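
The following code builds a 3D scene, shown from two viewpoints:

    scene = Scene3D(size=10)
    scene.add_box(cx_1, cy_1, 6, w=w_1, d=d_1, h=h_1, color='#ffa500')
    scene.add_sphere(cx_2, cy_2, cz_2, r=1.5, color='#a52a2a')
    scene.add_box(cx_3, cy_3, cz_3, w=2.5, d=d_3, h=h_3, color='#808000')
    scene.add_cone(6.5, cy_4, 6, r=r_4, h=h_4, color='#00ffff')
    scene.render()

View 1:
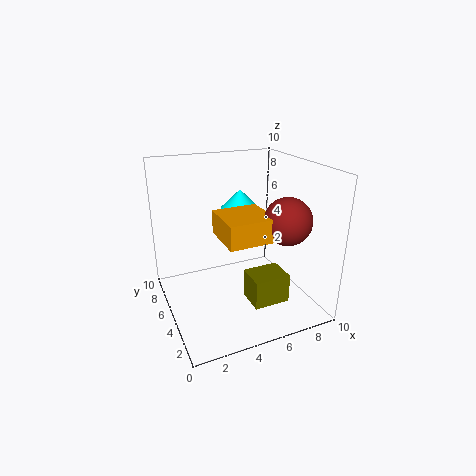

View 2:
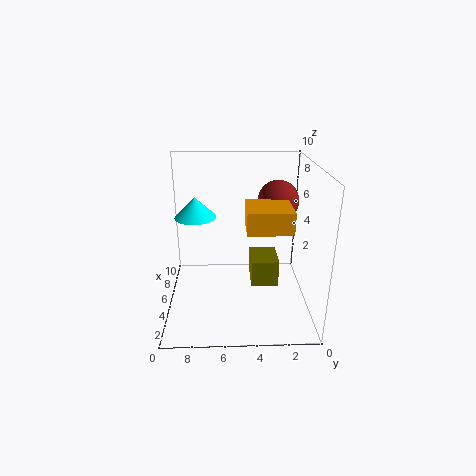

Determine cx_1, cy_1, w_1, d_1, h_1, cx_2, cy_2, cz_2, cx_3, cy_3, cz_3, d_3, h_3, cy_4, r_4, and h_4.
cx_1 = 3
cy_1 = 1.5
w_1 = 3
d_1 = 3
h_1 = 1.5
cx_2 = 7
cy_2 = 2
cz_2 = 7
cx_3 = 5
cy_3 = 2
cz_3 = 1
d_3 = 2
h_3 = 2
cy_4 = 8
r_4 = 1.5
h_4 = 1.5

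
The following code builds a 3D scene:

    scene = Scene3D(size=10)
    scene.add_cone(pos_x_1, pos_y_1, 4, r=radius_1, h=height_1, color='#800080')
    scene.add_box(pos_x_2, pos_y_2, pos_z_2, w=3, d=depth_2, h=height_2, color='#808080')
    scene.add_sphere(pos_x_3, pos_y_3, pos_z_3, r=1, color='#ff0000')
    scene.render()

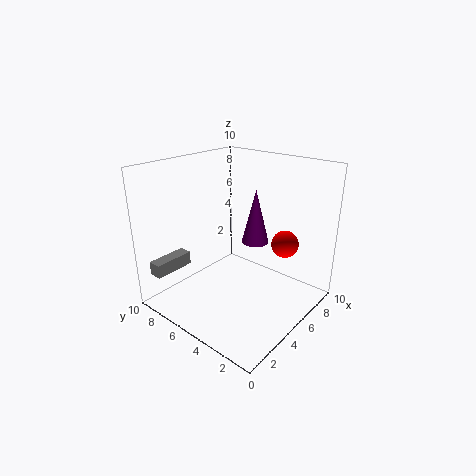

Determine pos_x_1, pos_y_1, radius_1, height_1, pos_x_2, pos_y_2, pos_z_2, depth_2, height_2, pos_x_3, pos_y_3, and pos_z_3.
pos_x_1 = 7
pos_y_1 = 5
radius_1 = 1
height_1 = 4
pos_x_2 = 1
pos_y_2 = 9
pos_z_2 = 2
depth_2 = 1
height_2 = 1
pos_x_3 = 8
pos_y_3 = 3
pos_z_3 = 4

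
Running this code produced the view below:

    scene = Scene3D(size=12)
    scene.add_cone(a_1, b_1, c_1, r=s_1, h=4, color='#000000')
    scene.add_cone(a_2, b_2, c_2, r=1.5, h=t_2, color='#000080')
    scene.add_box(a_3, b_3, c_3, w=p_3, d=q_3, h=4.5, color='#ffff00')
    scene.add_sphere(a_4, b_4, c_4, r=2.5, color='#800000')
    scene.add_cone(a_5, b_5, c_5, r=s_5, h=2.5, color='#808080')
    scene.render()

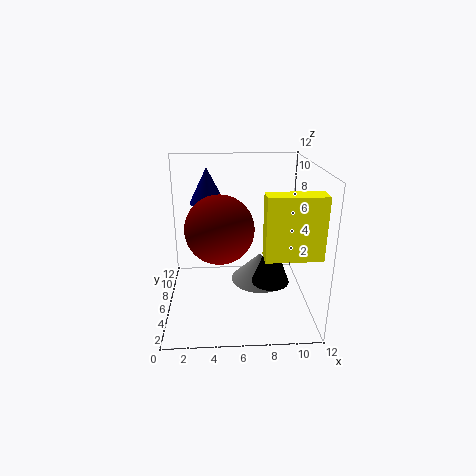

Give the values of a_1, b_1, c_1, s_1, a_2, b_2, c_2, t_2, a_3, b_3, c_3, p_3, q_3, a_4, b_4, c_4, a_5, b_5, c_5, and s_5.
a_1 = 8.5; b_1 = 4; c_1 = 3; s_1 = 1.5; a_2 = 3.5; b_2 = 8; c_2 = 8.5; t_2 = 3; a_3 = 7.5; b_3 = 0.5; c_3 = 6.5; p_3 = 4; q_3 = 1.5; a_4 = 4.5; b_4 = 3; c_4 = 8; a_5 = 8; b_5 = 7; c_5 = 1.5; s_5 = 2.5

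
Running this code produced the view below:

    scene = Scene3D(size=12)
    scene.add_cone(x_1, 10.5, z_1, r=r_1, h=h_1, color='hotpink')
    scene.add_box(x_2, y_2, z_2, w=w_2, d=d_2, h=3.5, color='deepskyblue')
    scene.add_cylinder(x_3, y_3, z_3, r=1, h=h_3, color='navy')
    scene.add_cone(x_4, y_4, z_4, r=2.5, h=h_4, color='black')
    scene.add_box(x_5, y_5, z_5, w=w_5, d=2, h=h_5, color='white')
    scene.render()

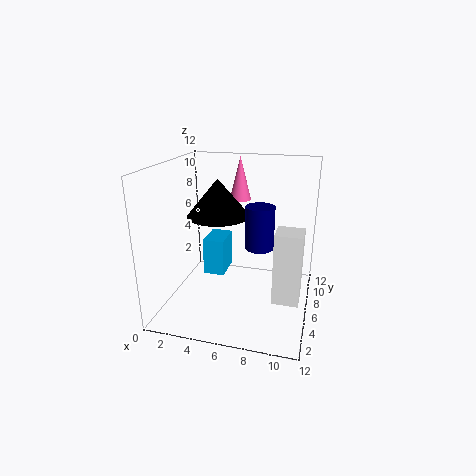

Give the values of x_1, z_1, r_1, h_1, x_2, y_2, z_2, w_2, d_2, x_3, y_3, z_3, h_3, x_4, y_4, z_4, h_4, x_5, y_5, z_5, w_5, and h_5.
x_1 = 5
z_1 = 8
r_1 = 1
h_1 = 4
x_2 = 2
y_2 = 8
z_2 = 1
w_2 = 2
d_2 = 3
x_3 = 8.5
y_3 = 2.5
z_3 = 7
h_3 = 3
x_4 = 4.5
y_4 = 5.5
z_4 = 8
h_4 = 3
x_5 = 9.5
y_5 = 2.5
z_5 = 2.5
w_5 = 2
h_5 = 5.5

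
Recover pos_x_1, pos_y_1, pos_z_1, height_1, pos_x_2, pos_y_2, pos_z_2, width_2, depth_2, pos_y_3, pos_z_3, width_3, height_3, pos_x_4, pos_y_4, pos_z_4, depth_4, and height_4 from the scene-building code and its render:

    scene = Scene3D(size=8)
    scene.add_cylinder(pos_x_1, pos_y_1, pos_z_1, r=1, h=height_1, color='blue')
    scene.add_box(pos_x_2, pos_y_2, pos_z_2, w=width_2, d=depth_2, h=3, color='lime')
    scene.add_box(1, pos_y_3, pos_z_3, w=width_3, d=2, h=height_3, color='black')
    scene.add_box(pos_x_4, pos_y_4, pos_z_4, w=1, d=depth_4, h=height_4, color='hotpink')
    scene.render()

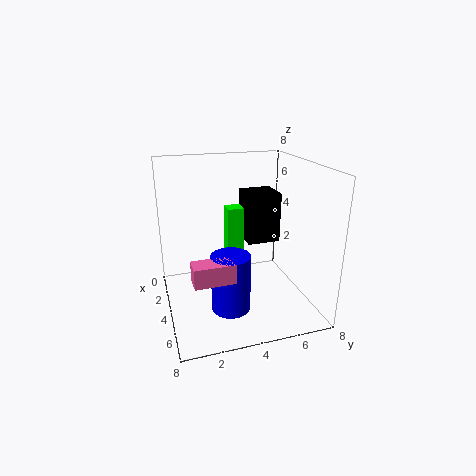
pos_x_1 = 6; pos_y_1 = 3; pos_z_1 = 1; height_1 = 3; pos_x_2 = 1; pos_y_2 = 4; pos_z_2 = 2; width_2 = 1; depth_2 = 1; pos_y_3 = 5; pos_z_3 = 3; width_3 = 2; height_3 = 3; pos_x_4 = 6; pos_y_4 = 1; pos_z_4 = 3; depth_4 = 2; height_4 = 1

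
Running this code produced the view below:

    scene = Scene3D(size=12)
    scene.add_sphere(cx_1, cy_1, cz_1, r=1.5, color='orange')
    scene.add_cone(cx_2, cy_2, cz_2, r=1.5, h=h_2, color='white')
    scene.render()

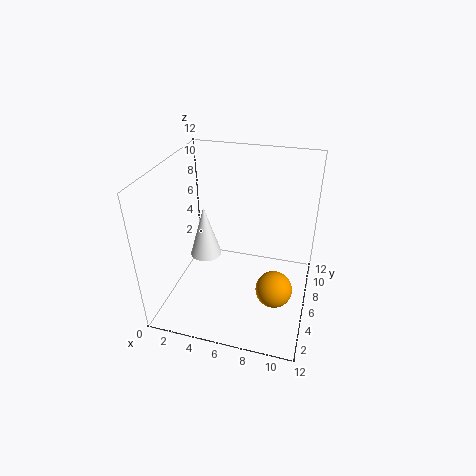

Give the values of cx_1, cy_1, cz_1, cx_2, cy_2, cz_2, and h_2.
cx_1 = 9.5; cy_1 = 4.5; cz_1 = 2.5; cx_2 = 2; cy_2 = 8.5; cz_2 = 2; h_2 = 5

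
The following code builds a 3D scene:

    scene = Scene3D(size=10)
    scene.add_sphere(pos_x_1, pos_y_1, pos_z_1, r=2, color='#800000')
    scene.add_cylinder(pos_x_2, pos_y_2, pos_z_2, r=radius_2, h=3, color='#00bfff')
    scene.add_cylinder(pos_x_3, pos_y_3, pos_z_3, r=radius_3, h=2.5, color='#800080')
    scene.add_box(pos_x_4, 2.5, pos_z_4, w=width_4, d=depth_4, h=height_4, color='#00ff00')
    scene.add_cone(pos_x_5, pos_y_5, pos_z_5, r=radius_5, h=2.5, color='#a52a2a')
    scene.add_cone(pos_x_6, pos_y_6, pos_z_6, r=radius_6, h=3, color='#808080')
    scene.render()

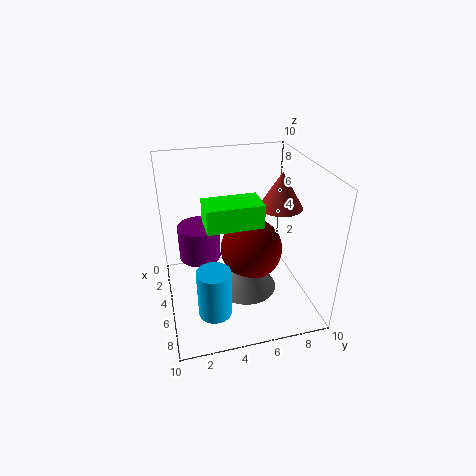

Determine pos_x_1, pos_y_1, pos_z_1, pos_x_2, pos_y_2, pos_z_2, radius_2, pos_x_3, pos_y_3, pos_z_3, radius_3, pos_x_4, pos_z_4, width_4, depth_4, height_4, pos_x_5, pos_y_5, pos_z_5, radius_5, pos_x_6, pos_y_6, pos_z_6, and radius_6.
pos_x_1 = 6.5
pos_y_1 = 5.5
pos_z_1 = 5
pos_x_2 = 9
pos_y_2 = 2.5
pos_z_2 = 2.5
radius_2 = 1
pos_x_3 = 3.5
pos_y_3 = 2.5
pos_z_3 = 3
radius_3 = 1.5
pos_x_4 = 5.5
pos_z_4 = 7
width_4 = 2
depth_4 = 3.5
height_4 = 1.5
pos_x_5 = 5
pos_y_5 = 8
pos_z_5 = 7
radius_5 = 1.5
pos_x_6 = 7
pos_y_6 = 5
pos_z_6 = 2.5
radius_6 = 2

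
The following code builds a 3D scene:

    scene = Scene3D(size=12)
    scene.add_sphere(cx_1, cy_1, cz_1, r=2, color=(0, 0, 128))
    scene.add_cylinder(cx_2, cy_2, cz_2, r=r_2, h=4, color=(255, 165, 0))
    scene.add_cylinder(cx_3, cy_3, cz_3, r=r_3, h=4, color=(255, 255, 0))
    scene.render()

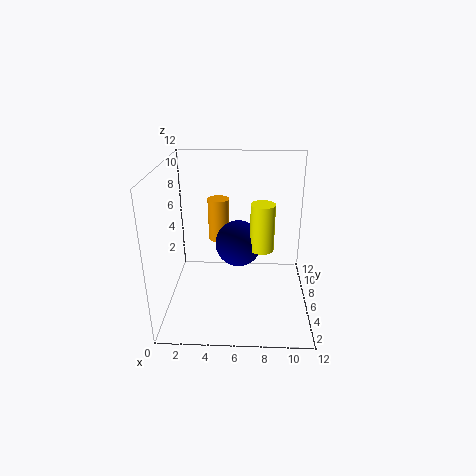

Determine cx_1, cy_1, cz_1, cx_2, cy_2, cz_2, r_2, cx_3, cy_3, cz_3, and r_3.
cx_1 = 6; cy_1 = 7; cz_1 = 5; cx_2 = 4; cy_2 = 10; cz_2 = 4; r_2 = 1; cx_3 = 8; cy_3 = 6; cz_3 = 5; r_3 = 1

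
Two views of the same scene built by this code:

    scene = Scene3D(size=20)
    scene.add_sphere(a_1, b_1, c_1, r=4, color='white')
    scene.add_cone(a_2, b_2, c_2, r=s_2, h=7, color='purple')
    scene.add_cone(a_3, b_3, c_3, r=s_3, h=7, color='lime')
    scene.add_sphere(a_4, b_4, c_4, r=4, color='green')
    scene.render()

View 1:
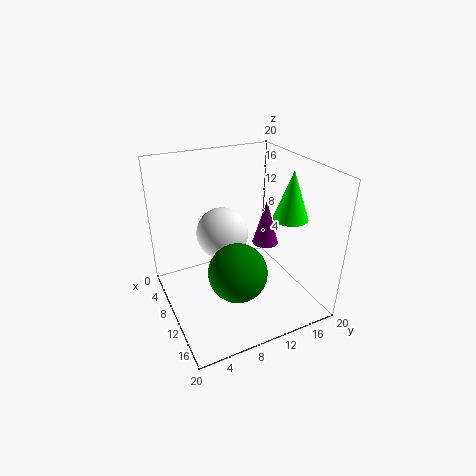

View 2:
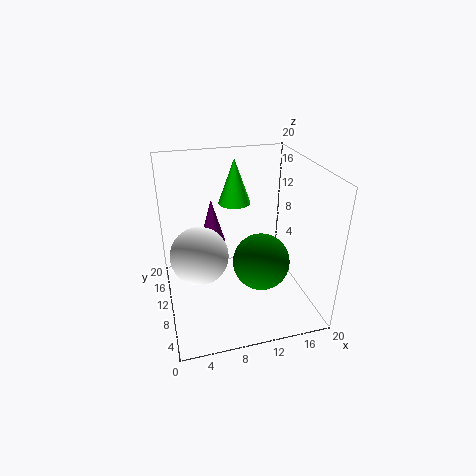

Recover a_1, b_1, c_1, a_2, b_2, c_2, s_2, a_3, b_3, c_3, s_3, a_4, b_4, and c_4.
a_1 = 4.5; b_1 = 10; c_1 = 8; a_2 = 7.5; b_2 = 16; c_2 = 6.5; s_2 = 2; a_3 = 11.5; b_3 = 17.5; c_3 = 12; s_3 = 2.5; a_4 = 13; b_4 = 8.5; c_4 = 6.5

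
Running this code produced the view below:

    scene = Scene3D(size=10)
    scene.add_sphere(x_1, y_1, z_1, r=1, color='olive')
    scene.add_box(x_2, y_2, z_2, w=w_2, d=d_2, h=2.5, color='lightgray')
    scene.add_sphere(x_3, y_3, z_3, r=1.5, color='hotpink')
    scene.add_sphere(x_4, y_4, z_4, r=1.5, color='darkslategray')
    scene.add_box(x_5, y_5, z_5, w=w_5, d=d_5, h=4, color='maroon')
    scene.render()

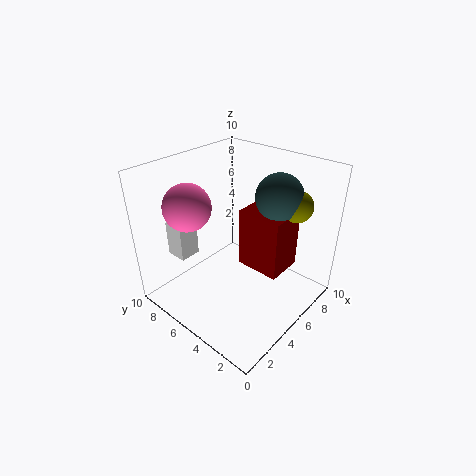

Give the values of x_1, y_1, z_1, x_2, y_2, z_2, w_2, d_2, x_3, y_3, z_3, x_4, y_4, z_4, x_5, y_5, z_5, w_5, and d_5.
x_1 = 6.5
y_1 = 1.5
z_1 = 8
x_2 = 2
y_2 = 7.5
z_2 = 3.5
w_2 = 1.5
d_2 = 1.5
x_3 = 2
y_3 = 6.5
z_3 = 8
x_4 = 6
y_4 = 2.5
z_4 = 8.5
x_5 = 4.5
y_5 = 1.5
z_5 = 3.5
w_5 = 2.5
d_5 = 3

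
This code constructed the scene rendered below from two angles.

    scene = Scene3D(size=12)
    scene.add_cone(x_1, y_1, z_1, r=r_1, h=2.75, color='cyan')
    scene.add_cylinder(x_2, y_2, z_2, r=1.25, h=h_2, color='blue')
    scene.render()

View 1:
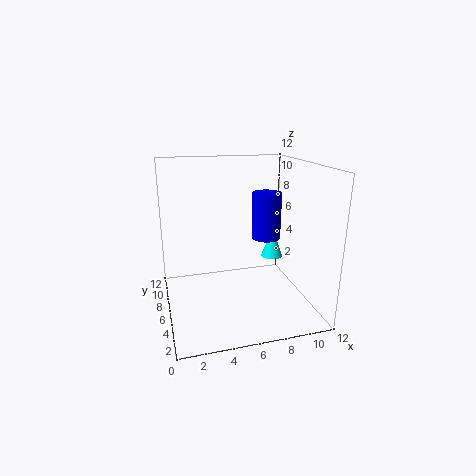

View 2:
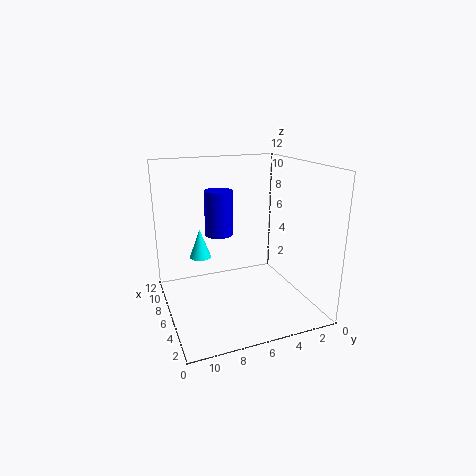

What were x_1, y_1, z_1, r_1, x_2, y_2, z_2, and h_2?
x_1 = 10, y_1 = 8.25, z_1 = 3, r_1 = 1, x_2 = 8.75, y_2 = 6.75, z_2 = 5.5, h_2 = 4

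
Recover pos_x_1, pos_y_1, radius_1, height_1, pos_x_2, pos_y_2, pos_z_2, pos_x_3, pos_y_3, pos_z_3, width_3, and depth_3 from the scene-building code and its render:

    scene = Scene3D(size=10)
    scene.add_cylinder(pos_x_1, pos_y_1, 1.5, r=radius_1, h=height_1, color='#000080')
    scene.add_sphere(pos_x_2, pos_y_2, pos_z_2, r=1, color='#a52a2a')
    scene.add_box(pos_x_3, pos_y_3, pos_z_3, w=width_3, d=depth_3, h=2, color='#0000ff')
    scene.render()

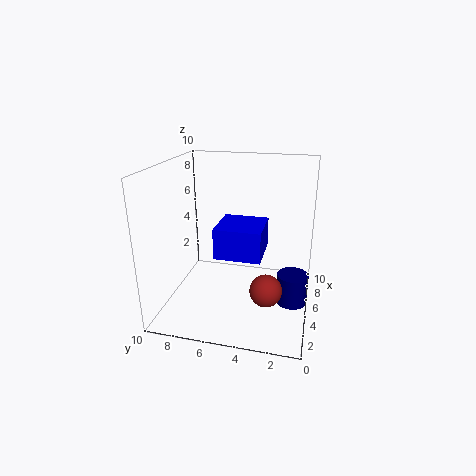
pos_x_1 = 3.5; pos_y_1 = 1; radius_1 = 1; height_1 = 2; pos_x_2 = 2; pos_y_2 = 2.5; pos_z_2 = 3; pos_x_3 = 2.5; pos_y_3 = 3; pos_z_3 = 4.5; width_3 = 3; depth_3 = 3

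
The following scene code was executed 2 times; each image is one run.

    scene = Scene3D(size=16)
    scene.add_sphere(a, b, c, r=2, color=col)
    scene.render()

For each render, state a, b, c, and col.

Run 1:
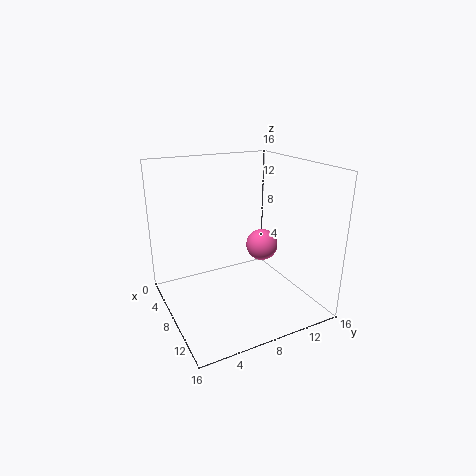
a = 5, b = 13, c = 5, col = 'hotpink'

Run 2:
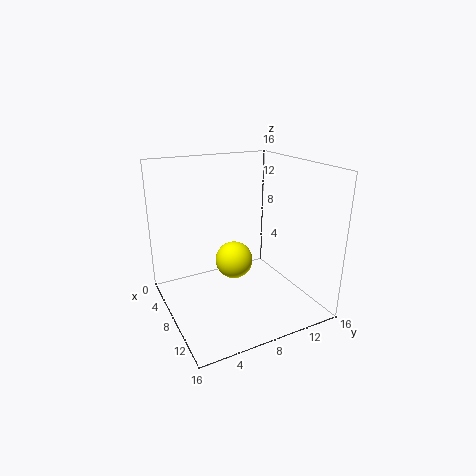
a = 9, b = 7, c = 6, col = 'yellow'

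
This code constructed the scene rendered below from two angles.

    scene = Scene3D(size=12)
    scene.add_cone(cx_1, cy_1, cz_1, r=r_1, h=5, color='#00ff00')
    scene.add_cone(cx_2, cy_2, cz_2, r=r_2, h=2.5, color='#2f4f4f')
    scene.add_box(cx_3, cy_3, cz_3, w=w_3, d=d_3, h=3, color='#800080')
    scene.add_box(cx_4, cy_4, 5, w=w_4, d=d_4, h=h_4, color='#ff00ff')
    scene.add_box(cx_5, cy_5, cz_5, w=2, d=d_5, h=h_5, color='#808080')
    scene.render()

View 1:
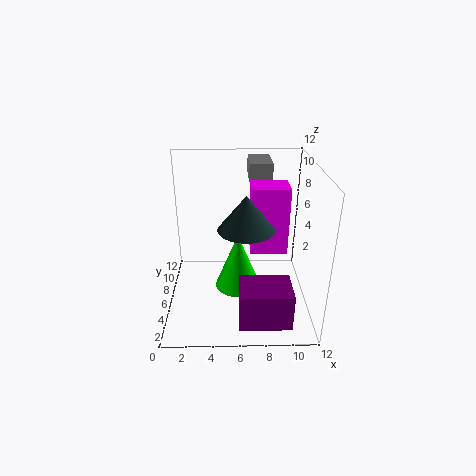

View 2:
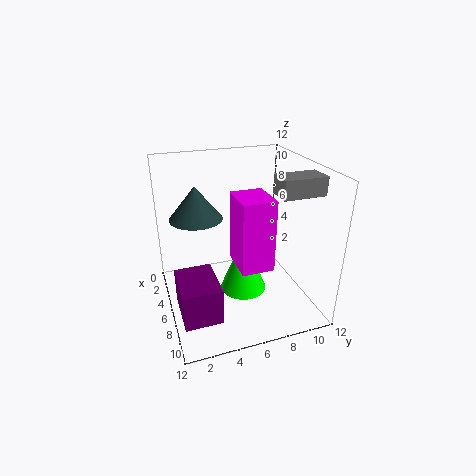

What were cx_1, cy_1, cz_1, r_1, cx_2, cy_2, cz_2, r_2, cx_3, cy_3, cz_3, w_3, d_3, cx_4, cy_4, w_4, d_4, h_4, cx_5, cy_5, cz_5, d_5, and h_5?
cx_1 = 6; cy_1 = 6.5; cz_1 = 1; r_1 = 2; cx_2 = 6.5; cy_2 = 2.5; cz_2 = 8.5; r_2 = 2; cx_3 = 6; cy_3 = 0.5; cz_3 = 1; w_3 = 4; d_3 = 3; cx_4 = 7; cy_4 = 5; w_4 = 3; d_4 = 2.5; h_4 = 5.5; cx_5 = 7; cy_5 = 8.5; cz_5 = 10; d_5 = 3.5; h_5 = 1.5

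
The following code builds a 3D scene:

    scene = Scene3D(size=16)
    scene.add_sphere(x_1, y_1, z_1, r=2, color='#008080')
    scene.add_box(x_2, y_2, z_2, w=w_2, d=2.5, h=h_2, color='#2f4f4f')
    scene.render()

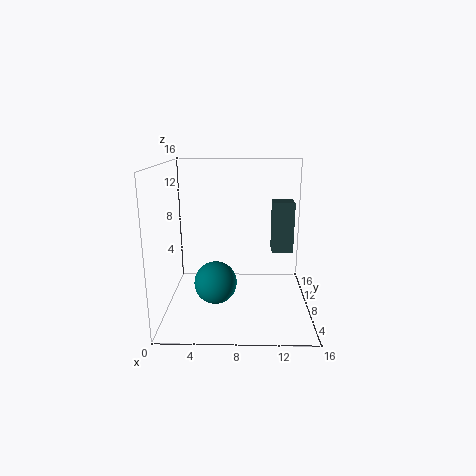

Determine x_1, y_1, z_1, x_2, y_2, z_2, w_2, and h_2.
x_1 = 6
y_1 = 2
z_1 = 5.5
x_2 = 12
y_2 = 10
z_2 = 5.5
w_2 = 2.5
h_2 = 6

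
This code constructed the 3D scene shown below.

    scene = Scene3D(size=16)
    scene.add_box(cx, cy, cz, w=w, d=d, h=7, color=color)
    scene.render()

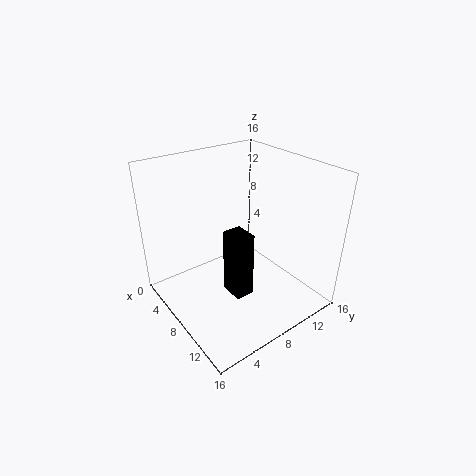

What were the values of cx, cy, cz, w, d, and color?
cx = 9.5
cy = 5
cz = 3.5
w = 2.5
d = 2
color = 'black'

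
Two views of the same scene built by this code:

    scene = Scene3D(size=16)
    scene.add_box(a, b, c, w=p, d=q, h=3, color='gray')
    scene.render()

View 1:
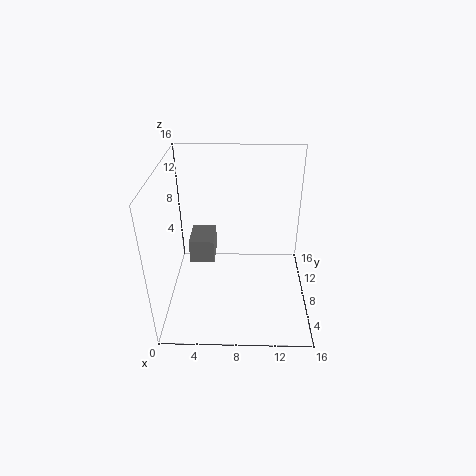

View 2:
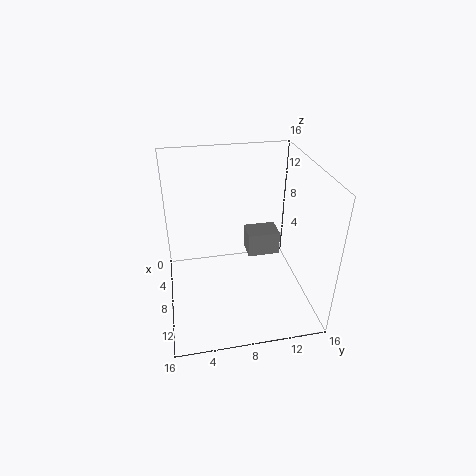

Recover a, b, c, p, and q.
a = 2; b = 10; c = 3; p = 3; q = 4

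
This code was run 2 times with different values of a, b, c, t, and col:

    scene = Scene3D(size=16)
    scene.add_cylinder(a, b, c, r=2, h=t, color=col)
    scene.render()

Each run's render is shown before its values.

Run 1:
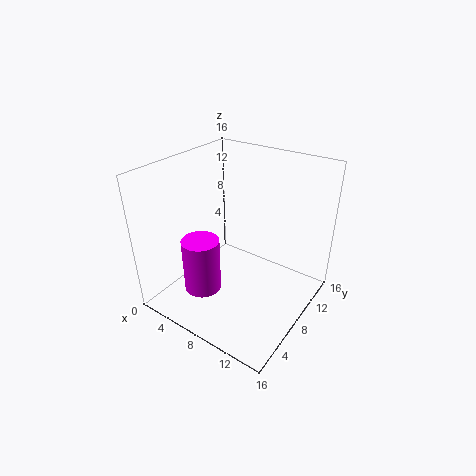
a = 6
b = 4
c = 3
t = 6
col = 'magenta'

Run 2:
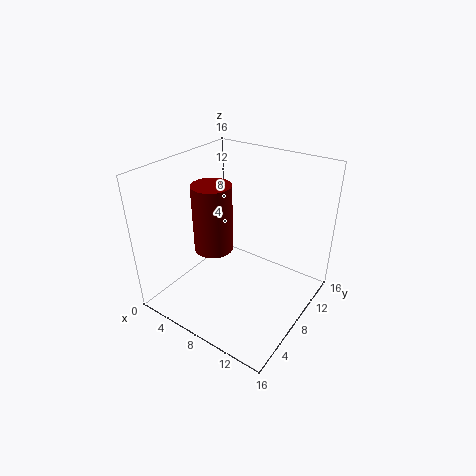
a = 7
b = 5
c = 8
t = 7
col = 'maroon'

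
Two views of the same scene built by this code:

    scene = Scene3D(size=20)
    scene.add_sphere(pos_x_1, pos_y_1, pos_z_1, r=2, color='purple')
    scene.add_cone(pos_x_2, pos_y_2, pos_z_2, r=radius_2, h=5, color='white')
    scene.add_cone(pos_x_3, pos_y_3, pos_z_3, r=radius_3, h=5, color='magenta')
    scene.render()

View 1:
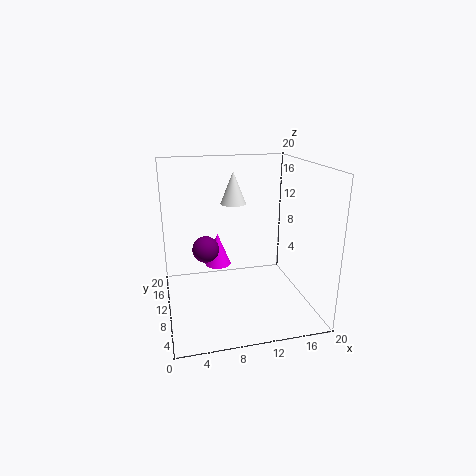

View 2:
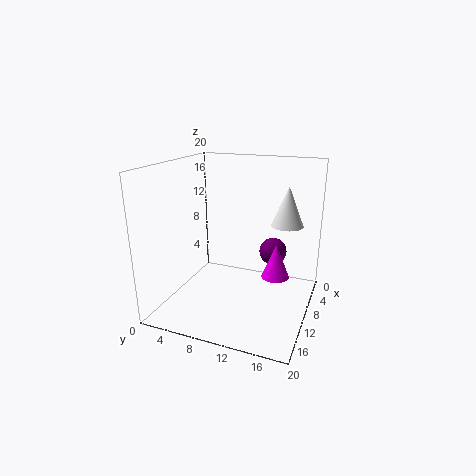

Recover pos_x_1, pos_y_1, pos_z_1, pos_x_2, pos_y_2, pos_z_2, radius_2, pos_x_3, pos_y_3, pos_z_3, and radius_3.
pos_x_1 = 6
pos_y_1 = 14
pos_z_1 = 7
pos_x_2 = 11
pos_y_2 = 17
pos_z_2 = 13
radius_2 = 2
pos_x_3 = 8
pos_y_3 = 15
pos_z_3 = 4
radius_3 = 2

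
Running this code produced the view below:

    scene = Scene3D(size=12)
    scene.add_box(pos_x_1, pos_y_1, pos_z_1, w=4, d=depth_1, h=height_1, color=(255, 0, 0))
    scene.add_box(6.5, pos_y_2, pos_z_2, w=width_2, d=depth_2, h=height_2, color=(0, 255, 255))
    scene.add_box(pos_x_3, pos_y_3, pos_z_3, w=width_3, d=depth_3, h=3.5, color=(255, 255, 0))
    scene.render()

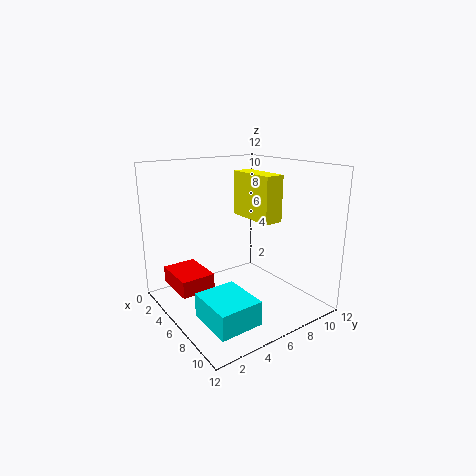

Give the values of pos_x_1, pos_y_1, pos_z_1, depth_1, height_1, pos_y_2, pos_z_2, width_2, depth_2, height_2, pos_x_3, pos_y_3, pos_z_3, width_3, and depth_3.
pos_x_1 = 0.5, pos_y_1 = 1.5, pos_z_1 = 1, depth_1 = 3, height_1 = 1.5, pos_y_2 = 1.5, pos_z_2 = 0.5, width_2 = 4, depth_2 = 3.5, height_2 = 2, pos_x_3 = 5.5, pos_y_3 = 6, pos_z_3 = 8, width_3 = 4, depth_3 = 1.5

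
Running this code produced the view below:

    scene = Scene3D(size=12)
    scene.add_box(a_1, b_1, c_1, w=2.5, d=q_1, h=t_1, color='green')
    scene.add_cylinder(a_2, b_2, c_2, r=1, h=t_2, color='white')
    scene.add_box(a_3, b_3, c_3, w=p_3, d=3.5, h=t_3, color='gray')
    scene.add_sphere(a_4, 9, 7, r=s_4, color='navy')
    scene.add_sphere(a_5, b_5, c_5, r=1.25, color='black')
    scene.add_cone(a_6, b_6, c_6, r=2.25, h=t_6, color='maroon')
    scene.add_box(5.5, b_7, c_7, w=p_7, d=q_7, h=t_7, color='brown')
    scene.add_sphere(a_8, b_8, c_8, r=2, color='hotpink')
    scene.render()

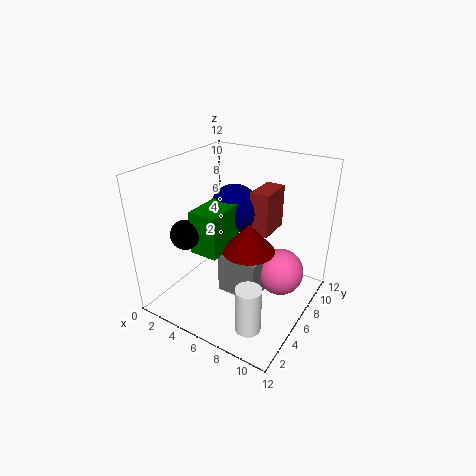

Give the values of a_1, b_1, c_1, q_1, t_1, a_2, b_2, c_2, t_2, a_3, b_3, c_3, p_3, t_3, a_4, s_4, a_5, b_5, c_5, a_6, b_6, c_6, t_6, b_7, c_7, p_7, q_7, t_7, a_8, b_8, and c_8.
a_1 = 2.5; b_1 = 4; c_1 = 4.5; q_1 = 3.75; t_1 = 3.75; a_2 = 9.25; b_2 = 2.25; c_2 = 0.75; t_2 = 3.75; a_3 = 4.75; b_3 = 4.75; c_3 = 1; p_3 = 3.5; t_3 = 3.5; a_4 = 3.75; s_4 = 2.25; a_5 = 2.25; b_5 = 3.75; c_5 = 6.25; a_6 = 6.75; b_6 = 6.5; c_6 = 4.75; t_6 = 2.5; b_7 = 8.75; c_7 = 5; p_7 = 1.75; q_7 = 3.25; t_7 = 4; a_8 = 9.25; b_8 = 7.75; c_8 = 2.75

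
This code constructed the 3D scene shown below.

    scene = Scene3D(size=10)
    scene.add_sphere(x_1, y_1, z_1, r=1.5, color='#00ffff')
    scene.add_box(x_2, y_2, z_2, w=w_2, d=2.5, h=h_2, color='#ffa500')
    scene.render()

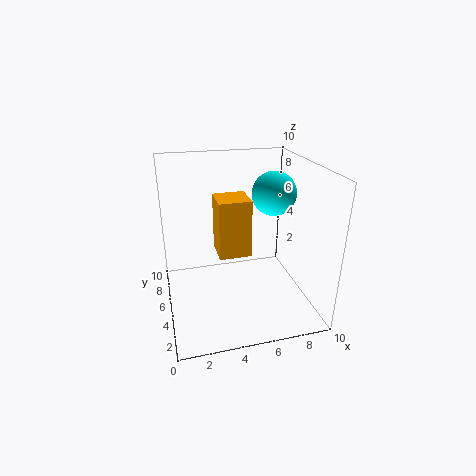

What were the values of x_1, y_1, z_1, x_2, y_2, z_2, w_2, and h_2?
x_1 = 7.5, y_1 = 5, z_1 = 8, x_2 = 4, y_2 = 6.5, z_2 = 2.5, w_2 = 2.5, h_2 = 4.5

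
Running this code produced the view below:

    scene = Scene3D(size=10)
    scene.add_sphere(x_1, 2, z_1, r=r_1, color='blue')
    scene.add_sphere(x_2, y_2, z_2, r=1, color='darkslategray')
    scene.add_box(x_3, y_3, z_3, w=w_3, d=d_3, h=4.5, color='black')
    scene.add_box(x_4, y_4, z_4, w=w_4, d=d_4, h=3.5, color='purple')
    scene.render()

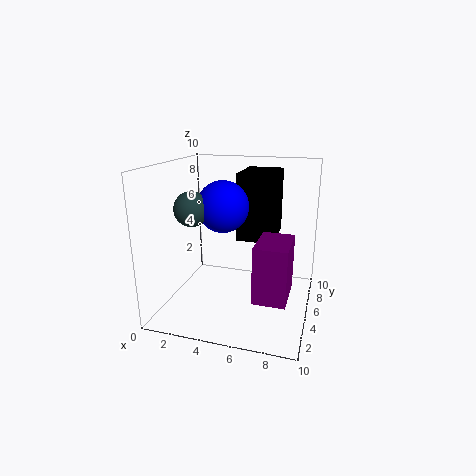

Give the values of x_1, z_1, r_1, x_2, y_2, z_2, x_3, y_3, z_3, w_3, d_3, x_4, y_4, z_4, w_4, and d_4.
x_1 = 5, z_1 = 8, r_1 = 1.5, x_2 = 3.5, y_2 = 1, z_2 = 8, x_3 = 5, y_3 = 4.5, z_3 = 5, w_3 = 2.5, d_3 = 3.5, x_4 = 7, y_4 = 1, z_4 = 2.5, w_4 = 2, d_4 = 3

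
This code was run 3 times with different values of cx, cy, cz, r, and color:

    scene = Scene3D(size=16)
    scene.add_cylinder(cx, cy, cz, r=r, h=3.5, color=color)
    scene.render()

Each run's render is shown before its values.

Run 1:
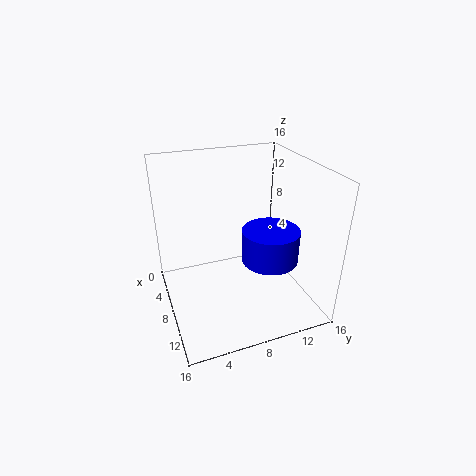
cx = 11; cy = 10.5; cz = 6.5; r = 3; color = 'blue'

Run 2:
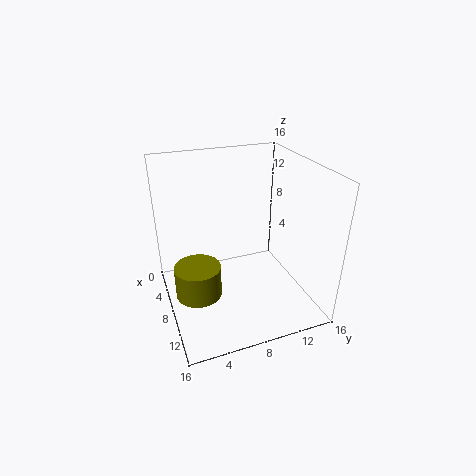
cx = 9; cy = 3; cz = 2.5; r = 2.5; color = 'olive'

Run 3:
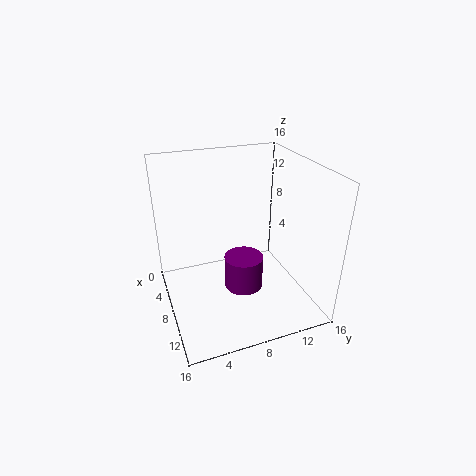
cx = 11; cy = 7.5; cz = 4; r = 2; color = 'purple'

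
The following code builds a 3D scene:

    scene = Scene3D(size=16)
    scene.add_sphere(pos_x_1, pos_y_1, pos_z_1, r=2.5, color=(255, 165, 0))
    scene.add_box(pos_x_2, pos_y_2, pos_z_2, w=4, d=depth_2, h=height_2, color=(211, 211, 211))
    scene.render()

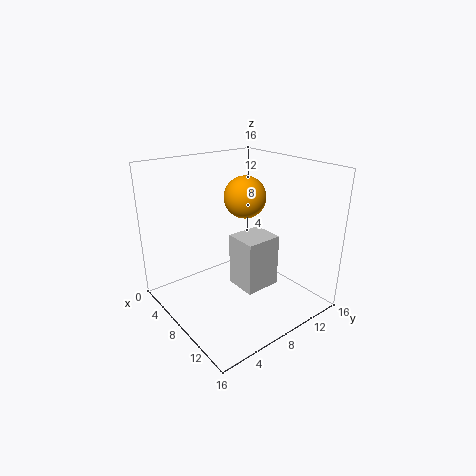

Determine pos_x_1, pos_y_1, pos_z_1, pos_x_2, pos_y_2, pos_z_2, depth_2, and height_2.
pos_x_1 = 5.5
pos_y_1 = 11
pos_z_1 = 11.5
pos_x_2 = 5
pos_y_2 = 9
pos_z_2 = 0.5
depth_2 = 4.5
height_2 = 6.5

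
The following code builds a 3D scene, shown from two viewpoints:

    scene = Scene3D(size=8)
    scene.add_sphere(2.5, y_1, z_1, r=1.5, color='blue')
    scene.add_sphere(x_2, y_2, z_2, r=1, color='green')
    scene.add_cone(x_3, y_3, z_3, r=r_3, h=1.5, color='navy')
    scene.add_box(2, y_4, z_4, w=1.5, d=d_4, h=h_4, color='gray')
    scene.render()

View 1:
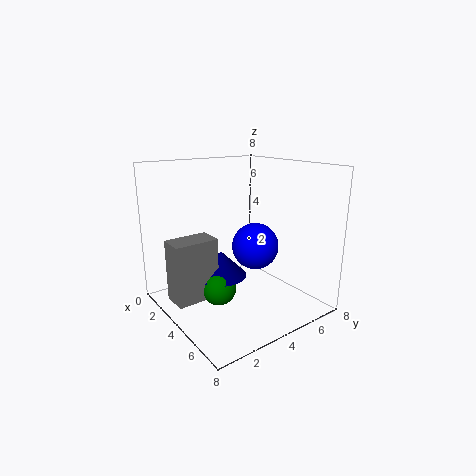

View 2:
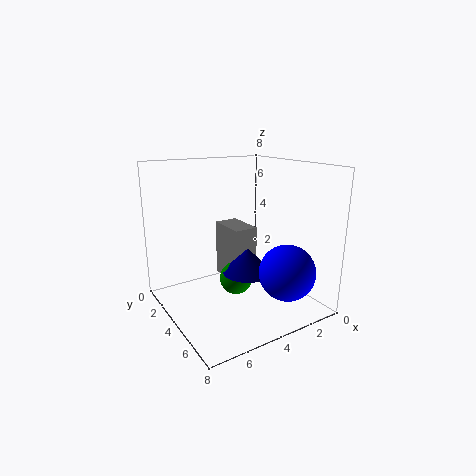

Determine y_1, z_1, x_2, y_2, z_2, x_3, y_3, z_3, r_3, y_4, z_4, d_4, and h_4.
y_1 = 6.5
z_1 = 2.5
x_2 = 3.5
y_2 = 3
z_2 = 1
x_3 = 3
y_3 = 3.5
z_3 = 1.5
r_3 = 1.5
y_4 = 0.5
z_4 = 0.5
d_4 = 2.5
h_4 = 3.5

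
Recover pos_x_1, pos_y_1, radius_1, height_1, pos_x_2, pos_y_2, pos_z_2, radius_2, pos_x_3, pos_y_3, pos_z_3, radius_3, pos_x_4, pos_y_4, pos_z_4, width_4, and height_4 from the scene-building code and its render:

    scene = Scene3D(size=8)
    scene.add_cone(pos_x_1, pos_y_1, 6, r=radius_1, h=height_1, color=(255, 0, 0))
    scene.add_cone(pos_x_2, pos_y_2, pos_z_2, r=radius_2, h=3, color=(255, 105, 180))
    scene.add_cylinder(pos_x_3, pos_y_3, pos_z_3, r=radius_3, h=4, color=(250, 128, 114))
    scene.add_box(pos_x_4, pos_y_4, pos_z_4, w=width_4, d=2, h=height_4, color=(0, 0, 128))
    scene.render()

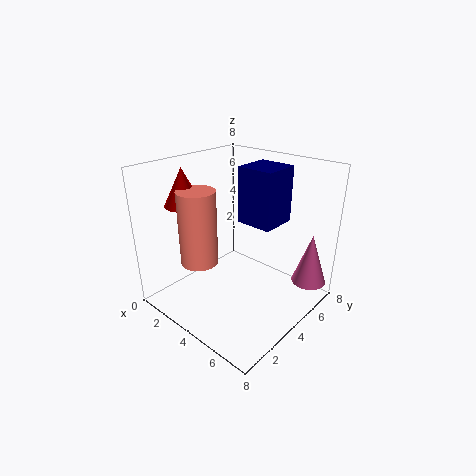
pos_x_1 = 2, pos_y_1 = 2, radius_1 = 1, height_1 = 2, pos_x_2 = 7, pos_y_2 = 7, pos_z_2 = 1, radius_2 = 1, pos_x_3 = 3, pos_y_3 = 2, pos_z_3 = 3, radius_3 = 1, pos_x_4 = 4, pos_y_4 = 4, pos_z_4 = 5, width_4 = 2, height_4 = 3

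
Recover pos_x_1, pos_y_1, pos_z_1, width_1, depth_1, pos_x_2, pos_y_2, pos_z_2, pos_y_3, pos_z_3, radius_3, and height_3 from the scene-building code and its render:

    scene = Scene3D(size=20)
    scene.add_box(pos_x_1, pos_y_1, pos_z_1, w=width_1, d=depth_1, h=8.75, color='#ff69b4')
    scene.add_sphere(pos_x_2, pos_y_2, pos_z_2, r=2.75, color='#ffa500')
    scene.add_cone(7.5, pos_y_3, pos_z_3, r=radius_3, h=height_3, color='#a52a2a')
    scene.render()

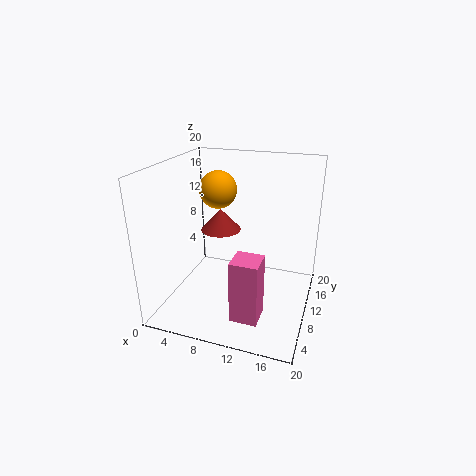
pos_x_1 = 10.75; pos_y_1 = 4; pos_z_1 = 0.5; width_1 = 3.75; depth_1 = 3.75; pos_x_2 = 5.75; pos_y_2 = 13.5; pos_z_2 = 15.5; pos_y_3 = 10; pos_z_3 = 11; radius_3 = 2.75; height_3 = 3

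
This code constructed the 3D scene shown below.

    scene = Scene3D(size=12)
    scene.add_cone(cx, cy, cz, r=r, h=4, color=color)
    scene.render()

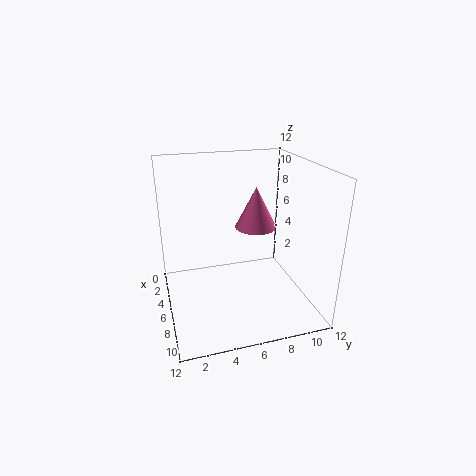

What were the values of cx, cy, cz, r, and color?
cx = 2
cy = 9
cz = 5
r = 2
color = 'hotpink'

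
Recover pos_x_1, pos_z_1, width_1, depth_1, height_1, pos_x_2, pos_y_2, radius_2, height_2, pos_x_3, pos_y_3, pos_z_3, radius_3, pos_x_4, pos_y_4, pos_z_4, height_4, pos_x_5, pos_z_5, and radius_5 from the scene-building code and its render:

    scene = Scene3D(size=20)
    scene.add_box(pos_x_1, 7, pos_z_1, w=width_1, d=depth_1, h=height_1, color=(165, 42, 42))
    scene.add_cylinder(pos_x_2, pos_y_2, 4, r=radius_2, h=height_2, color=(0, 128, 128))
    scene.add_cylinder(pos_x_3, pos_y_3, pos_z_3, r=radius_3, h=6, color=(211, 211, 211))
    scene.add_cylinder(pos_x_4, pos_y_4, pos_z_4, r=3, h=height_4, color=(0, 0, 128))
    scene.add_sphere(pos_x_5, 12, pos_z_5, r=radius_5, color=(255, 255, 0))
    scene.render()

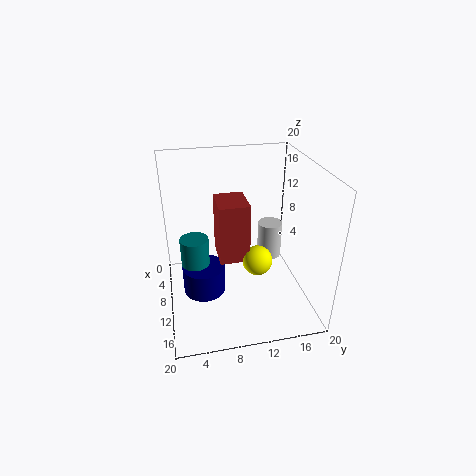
pos_x_1 = 8; pos_z_1 = 8; width_1 = 5; depth_1 = 4; height_1 = 8; pos_x_2 = 9; pos_y_2 = 4; radius_2 = 2; height_2 = 6; pos_x_3 = 3; pos_y_3 = 17; pos_z_3 = 2; radius_3 = 2; pos_x_4 = 10; pos_y_4 = 5; pos_z_4 = 2; height_4 = 4; pos_x_5 = 13; pos_z_5 = 8; radius_5 = 2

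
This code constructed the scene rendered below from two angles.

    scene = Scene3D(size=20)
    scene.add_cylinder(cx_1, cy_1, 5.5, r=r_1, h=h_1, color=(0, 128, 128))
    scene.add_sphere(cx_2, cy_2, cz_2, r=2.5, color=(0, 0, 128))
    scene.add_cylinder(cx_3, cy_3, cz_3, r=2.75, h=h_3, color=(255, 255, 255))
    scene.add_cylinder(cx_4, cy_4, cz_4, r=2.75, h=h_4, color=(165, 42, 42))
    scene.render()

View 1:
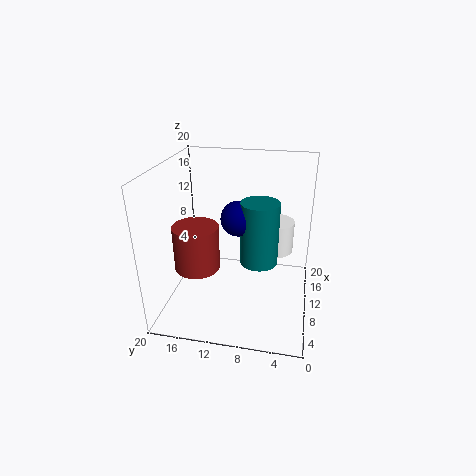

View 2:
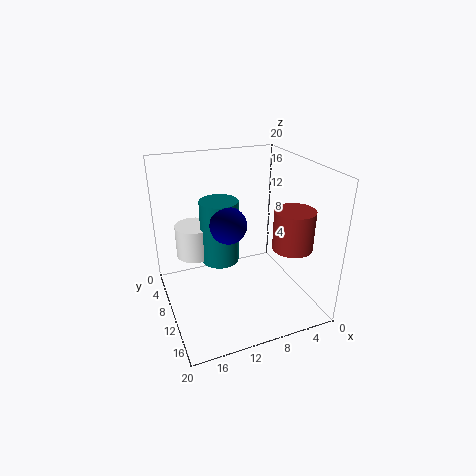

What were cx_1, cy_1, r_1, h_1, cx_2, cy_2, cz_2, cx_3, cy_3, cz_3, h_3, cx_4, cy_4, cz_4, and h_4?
cx_1 = 11.75, cy_1 = 7.25, r_1 = 2.75, h_1 = 9.25, cx_2 = 11.5, cy_2 = 10.25, cz_2 = 12.25, cx_3 = 15, cy_3 = 5.25, cz_3 = 6, h_3 = 4.75, cx_4 = 3.5, cy_4 = 13.75, cz_4 = 9, h_4 = 5.5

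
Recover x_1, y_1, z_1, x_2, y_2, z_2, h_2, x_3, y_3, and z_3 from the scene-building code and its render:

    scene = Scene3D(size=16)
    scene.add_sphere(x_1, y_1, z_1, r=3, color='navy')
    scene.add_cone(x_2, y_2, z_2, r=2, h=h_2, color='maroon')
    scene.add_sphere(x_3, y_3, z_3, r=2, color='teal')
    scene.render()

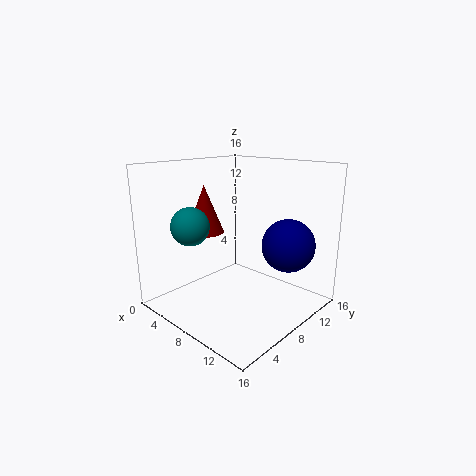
x_1 = 12, y_1 = 12, z_1 = 7, x_2 = 6, y_2 = 5, z_2 = 9, h_2 = 5, x_3 = 6, y_3 = 3, z_3 = 10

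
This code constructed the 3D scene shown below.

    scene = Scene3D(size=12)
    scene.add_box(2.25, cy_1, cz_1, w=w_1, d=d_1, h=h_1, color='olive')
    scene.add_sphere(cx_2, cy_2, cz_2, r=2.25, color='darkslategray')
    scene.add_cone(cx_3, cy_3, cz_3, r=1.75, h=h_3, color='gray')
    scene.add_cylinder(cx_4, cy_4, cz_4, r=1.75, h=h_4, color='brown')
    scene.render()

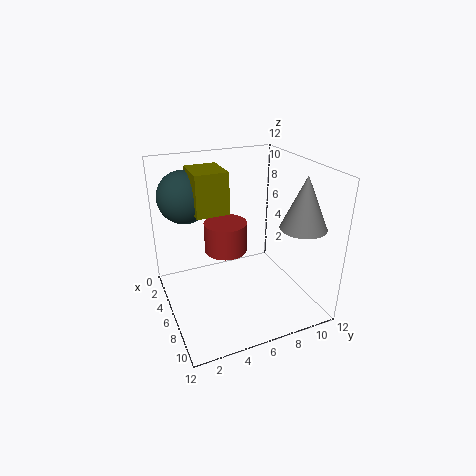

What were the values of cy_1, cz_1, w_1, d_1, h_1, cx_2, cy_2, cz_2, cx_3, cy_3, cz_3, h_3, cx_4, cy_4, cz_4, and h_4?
cy_1 = 2.75
cz_1 = 8
w_1 = 3.25
d_1 = 2.75
h_1 = 3.5
cx_2 = 2.75
cy_2 = 2.5
cz_2 = 9
cx_3 = 10
cy_3 = 9.5
cz_3 = 8
h_3 = 4
cx_4 = 5.75
cy_4 = 5
cz_4 = 5
h_4 = 2.5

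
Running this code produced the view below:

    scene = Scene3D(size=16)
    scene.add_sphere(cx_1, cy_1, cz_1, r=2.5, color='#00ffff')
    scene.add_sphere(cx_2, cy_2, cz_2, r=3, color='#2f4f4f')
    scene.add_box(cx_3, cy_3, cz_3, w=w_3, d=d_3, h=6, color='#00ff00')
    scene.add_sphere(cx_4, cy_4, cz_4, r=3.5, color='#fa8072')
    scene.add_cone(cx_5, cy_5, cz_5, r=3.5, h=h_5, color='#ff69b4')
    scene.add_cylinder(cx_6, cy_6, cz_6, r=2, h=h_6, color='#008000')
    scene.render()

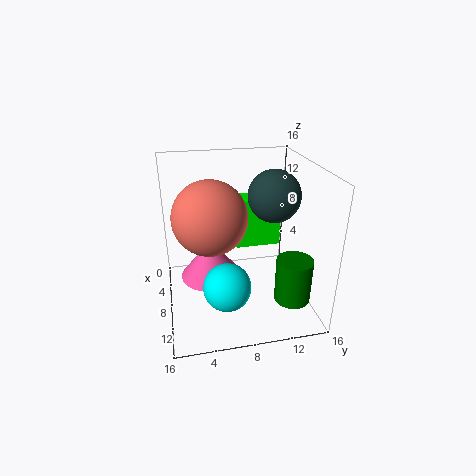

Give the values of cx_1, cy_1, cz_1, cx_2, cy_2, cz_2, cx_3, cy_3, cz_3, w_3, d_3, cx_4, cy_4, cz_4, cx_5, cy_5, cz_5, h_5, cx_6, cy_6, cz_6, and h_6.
cx_1 = 12; cy_1 = 6; cz_1 = 4.5; cx_2 = 6.5; cy_2 = 12.5; cz_2 = 12; cx_3 = 2; cy_3 = 8.5; cz_3 = 5; w_3 = 3; d_3 = 5.5; cx_4 = 12; cy_4 = 4.5; cz_4 = 12.5; cx_5 = 7; cy_5 = 5; cz_5 = 3; h_5 = 4.5; cx_6 = 11.5; cy_6 = 13.5; cz_6 = 1.5; h_6 = 5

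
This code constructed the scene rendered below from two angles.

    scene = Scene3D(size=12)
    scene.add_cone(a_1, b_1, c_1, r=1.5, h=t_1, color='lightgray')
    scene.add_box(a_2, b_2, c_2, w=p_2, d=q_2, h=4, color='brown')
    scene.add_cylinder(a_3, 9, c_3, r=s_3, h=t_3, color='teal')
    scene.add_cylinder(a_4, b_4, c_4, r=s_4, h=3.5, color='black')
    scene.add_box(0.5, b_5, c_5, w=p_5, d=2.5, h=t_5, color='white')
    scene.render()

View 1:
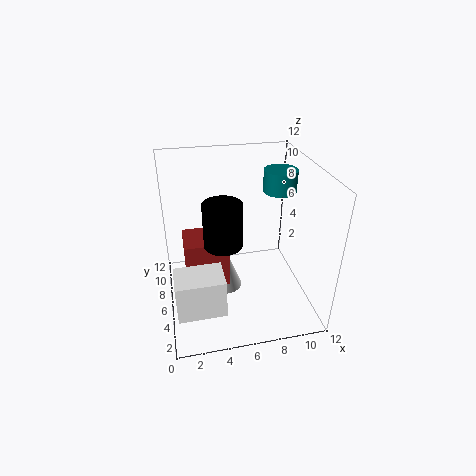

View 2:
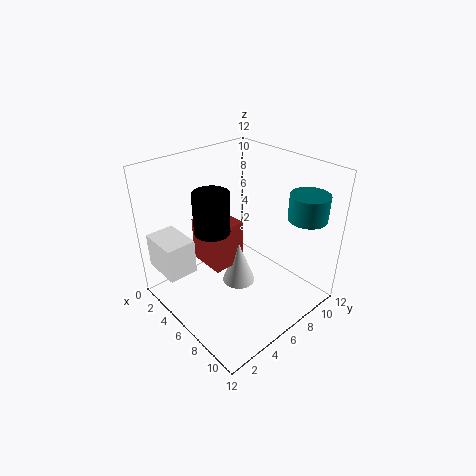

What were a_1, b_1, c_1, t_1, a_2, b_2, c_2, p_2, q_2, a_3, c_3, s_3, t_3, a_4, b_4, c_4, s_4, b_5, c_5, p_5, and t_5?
a_1 = 5, b_1 = 7, c_1 = 0.5, t_1 = 4, a_2 = 1.5, b_2 = 4.5, c_2 = 2.5, p_2 = 3.5, q_2 = 3, a_3 = 10.5, c_3 = 8.5, s_3 = 1.5, t_3 = 2, a_4 = 4.5, b_4 = 4.5, c_4 = 6.5, s_4 = 1.5, b_5 = 0.5, c_5 = 3, p_5 = 3.5, t_5 = 3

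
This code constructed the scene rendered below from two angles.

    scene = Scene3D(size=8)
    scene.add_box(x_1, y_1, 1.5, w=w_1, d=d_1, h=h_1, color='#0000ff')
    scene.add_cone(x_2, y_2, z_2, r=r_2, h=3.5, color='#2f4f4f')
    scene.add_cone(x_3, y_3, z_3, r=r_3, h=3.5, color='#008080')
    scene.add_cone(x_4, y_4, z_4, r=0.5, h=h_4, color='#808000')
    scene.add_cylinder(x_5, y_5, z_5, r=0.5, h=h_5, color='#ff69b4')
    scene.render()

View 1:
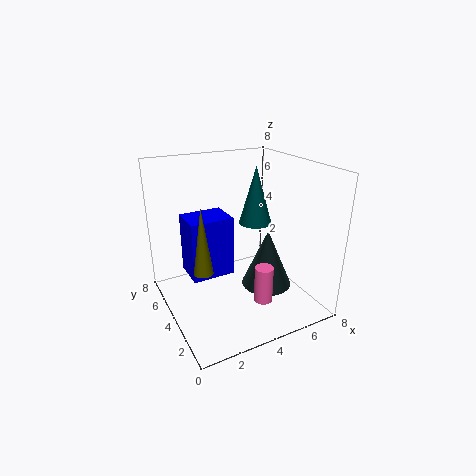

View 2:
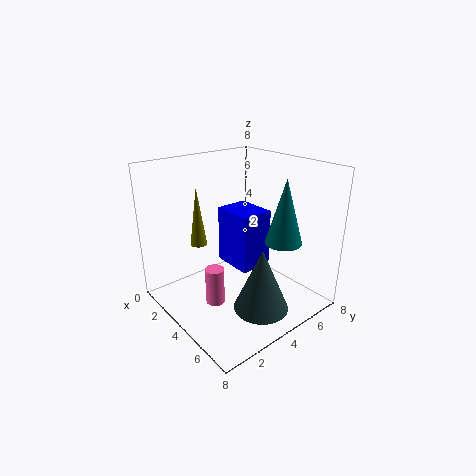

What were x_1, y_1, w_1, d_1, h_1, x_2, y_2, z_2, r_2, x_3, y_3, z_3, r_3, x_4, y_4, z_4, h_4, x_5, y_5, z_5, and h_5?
x_1 = 1.5
y_1 = 4.5
w_1 = 2.5
d_1 = 2
h_1 = 3.5
x_2 = 6
y_2 = 4
z_2 = 0.5
r_2 = 1.5
x_3 = 6
y_3 = 5.5
z_3 = 4
r_3 = 1
x_4 = 1.5
y_4 = 3
z_4 = 3
h_4 = 3.5
x_5 = 4.5
y_5 = 2
z_5 = 1
h_5 = 2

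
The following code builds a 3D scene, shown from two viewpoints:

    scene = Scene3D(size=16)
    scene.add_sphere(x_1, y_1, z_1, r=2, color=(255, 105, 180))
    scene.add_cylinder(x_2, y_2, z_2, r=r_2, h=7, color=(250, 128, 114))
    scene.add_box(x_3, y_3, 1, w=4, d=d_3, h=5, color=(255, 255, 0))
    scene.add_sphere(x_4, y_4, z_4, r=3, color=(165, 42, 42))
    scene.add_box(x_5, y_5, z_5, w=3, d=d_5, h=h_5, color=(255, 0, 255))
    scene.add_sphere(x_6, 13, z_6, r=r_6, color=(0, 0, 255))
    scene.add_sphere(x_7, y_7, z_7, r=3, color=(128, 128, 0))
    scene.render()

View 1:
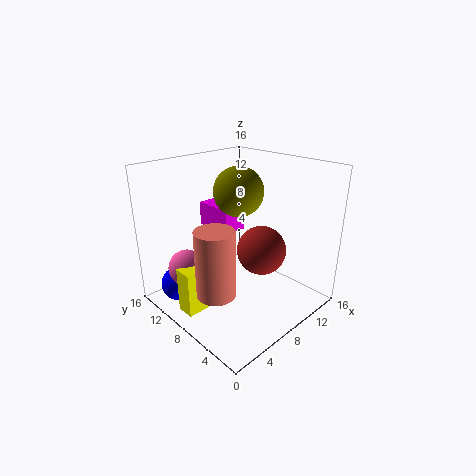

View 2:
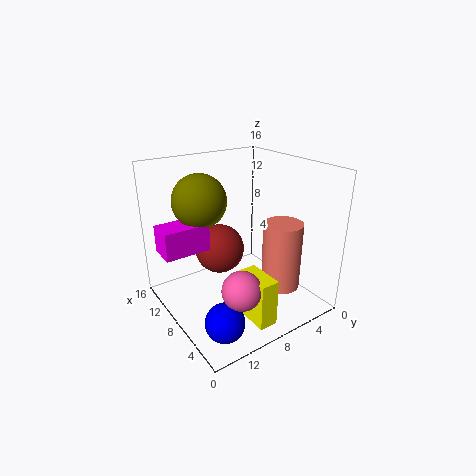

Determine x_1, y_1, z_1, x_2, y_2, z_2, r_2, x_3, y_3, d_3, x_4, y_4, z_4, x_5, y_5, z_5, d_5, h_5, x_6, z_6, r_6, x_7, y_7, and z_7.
x_1 = 3, y_1 = 11, z_1 = 5, x_2 = 3, y_2 = 6, z_2 = 4, r_2 = 2, x_3 = 1, y_3 = 8, d_3 = 2, x_4 = 12, y_4 = 8, z_4 = 5, x_5 = 9, y_5 = 11, z_5 = 7, d_5 = 5, h_5 = 3, x_6 = 3, z_6 = 2, r_6 = 2, x_7 = 11, y_7 = 11, z_7 = 12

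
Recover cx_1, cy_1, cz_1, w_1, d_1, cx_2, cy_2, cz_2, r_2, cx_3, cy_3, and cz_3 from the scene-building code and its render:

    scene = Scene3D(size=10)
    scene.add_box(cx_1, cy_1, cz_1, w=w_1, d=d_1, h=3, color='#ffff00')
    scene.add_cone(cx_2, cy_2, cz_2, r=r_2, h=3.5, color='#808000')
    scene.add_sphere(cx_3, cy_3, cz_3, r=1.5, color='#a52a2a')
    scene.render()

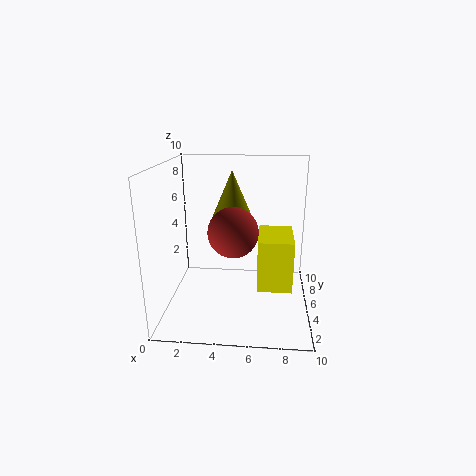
cx_1 = 6.5; cy_1 = 0.5; cz_1 = 3.5; w_1 = 2; d_1 = 3; cx_2 = 4.5; cy_2 = 6; cz_2 = 6; r_2 = 1.5; cx_3 = 5; cy_3 = 2; cz_3 = 6.5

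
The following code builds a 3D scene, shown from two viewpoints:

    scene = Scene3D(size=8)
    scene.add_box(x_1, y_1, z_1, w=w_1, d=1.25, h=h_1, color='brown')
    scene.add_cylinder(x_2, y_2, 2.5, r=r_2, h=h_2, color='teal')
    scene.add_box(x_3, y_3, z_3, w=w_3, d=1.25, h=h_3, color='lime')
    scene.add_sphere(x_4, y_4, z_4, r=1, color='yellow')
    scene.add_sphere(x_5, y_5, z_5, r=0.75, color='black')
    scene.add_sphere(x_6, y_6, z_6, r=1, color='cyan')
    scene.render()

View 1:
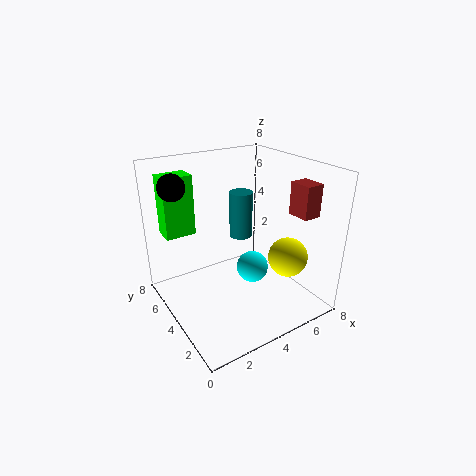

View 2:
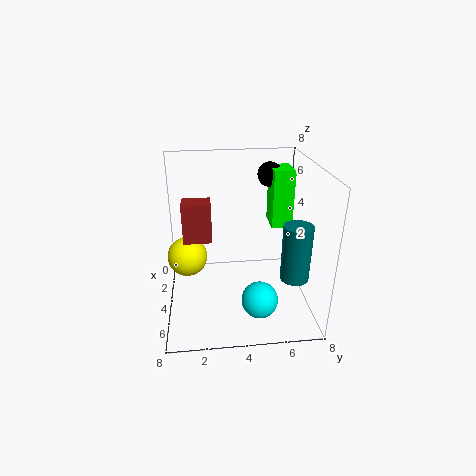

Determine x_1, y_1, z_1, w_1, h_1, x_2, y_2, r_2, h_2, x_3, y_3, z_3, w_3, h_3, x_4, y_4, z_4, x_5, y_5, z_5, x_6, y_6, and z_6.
x_1 = 6.25
y_1 = 1.25
z_1 = 5.5
w_1 = 1
h_1 = 1.75
x_2 = 6
y_2 = 6.75
r_2 = 0.75
h_2 = 3
x_3 = 0.75
y_3 = 6.25
z_3 = 3.75
w_3 = 1.75
h_3 = 3.5
x_4 = 5.25
y_4 = 1.25
z_4 = 3.75
x_5 = 1.25
y_5 = 6.25
z_5 = 6.75
x_6 = 5.75
y_6 = 5
z_6 = 1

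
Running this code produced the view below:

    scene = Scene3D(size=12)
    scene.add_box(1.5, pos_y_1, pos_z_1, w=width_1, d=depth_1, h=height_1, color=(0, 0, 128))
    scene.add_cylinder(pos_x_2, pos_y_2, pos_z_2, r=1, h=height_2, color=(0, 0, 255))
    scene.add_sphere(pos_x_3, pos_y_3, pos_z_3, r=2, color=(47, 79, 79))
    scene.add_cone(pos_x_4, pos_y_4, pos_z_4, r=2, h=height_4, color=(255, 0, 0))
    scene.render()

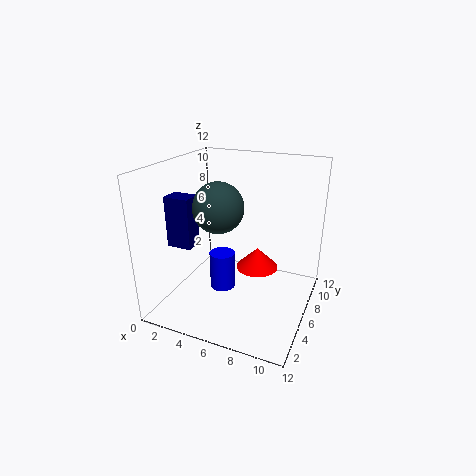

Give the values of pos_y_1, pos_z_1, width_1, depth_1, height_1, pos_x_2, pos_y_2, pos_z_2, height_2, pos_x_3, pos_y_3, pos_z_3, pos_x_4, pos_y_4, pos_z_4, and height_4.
pos_y_1 = 2.5, pos_z_1 = 6, width_1 = 2, depth_1 = 1.5, height_1 = 4, pos_x_2 = 5.5, pos_y_2 = 4, pos_z_2 = 2.5, height_2 = 3, pos_x_3 = 5, pos_y_3 = 4.5, pos_z_3 = 9, pos_x_4 = 6.5, pos_y_4 = 9.5, pos_z_4 = 1.5, height_4 = 2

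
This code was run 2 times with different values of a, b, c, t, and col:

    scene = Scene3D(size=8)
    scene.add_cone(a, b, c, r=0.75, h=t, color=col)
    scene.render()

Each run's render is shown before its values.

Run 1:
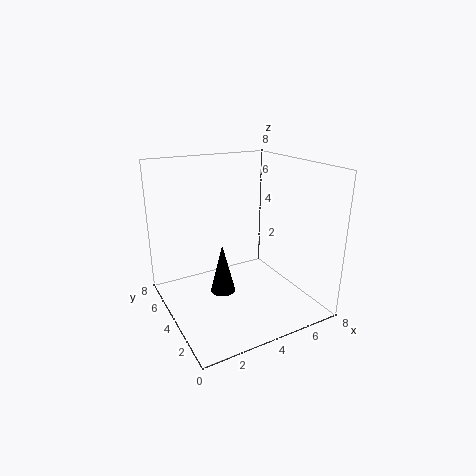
a = 3.5, b = 5, c = 0.25, t = 3, col = 'black'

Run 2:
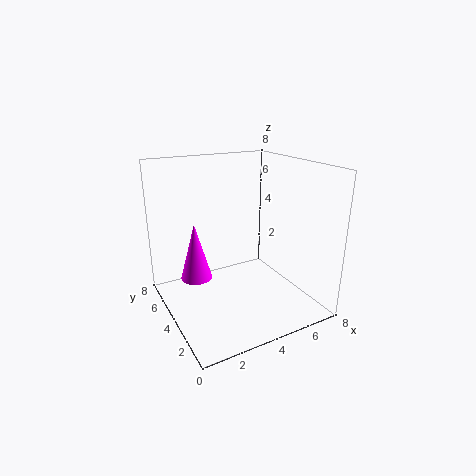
a = 1, b = 2.75, c = 3, t = 2.75, col = 'magenta'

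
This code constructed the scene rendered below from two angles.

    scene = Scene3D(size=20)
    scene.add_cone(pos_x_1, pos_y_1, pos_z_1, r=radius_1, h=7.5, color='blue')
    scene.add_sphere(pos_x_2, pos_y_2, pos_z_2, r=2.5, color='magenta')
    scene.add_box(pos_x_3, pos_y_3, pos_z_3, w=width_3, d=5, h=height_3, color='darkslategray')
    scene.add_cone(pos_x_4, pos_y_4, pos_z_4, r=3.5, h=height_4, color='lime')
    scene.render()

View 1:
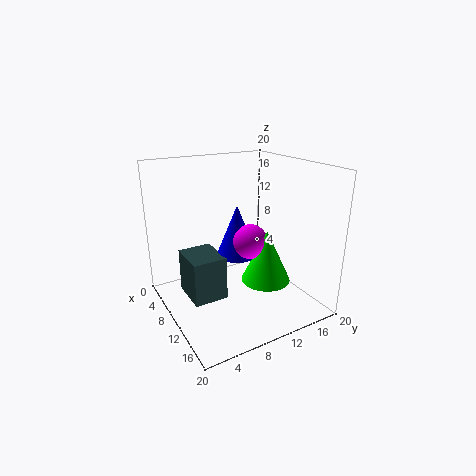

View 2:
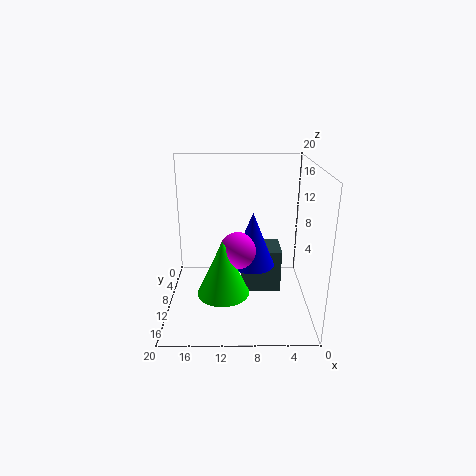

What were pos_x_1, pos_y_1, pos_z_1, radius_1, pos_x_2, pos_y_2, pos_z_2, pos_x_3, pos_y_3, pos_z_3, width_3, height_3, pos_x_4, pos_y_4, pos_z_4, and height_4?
pos_x_1 = 8
pos_y_1 = 11
pos_z_1 = 6.5
radius_1 = 3
pos_x_2 = 10
pos_y_2 = 12
pos_z_2 = 9
pos_x_3 = 3.5
pos_y_3 = 3.5
pos_z_3 = 0.5
width_3 = 6
height_3 = 6.5
pos_x_4 = 12
pos_y_4 = 13.5
pos_z_4 = 3.5
height_4 = 7.5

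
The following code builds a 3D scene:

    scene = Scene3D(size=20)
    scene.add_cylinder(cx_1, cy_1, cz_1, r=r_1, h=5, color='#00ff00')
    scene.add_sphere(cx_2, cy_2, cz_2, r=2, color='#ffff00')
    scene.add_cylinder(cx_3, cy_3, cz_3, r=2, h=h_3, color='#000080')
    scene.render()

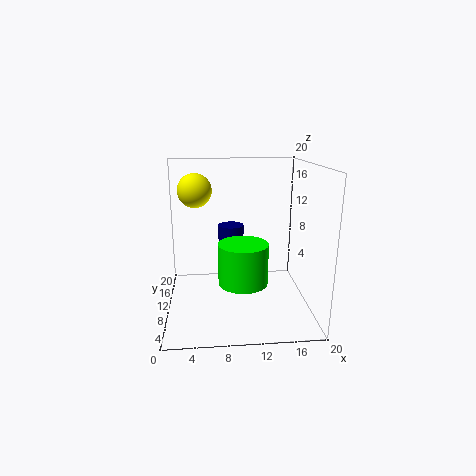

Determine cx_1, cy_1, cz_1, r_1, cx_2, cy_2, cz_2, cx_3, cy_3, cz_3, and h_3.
cx_1 = 10
cy_1 = 3.5
cz_1 = 6.5
r_1 = 3
cx_2 = 4.5
cy_2 = 5.5
cz_2 = 17.5
cx_3 = 9.5
cy_3 = 16.5
cz_3 = 5.5
h_3 = 4.5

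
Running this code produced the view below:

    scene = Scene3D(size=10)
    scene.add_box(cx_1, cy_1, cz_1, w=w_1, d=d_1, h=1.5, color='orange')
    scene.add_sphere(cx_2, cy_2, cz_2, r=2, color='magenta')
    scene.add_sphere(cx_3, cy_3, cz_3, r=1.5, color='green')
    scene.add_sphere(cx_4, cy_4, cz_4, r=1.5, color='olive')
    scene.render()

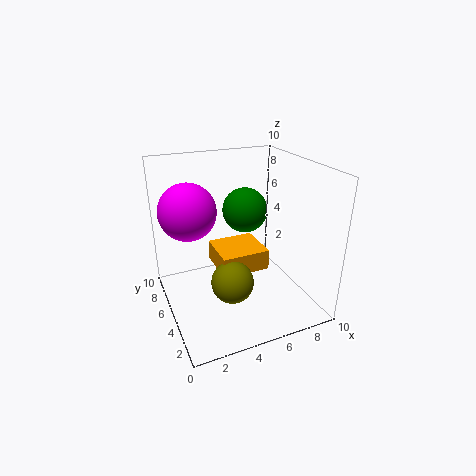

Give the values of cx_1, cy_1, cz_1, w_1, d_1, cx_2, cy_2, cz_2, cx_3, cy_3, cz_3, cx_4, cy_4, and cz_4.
cx_1 = 3.75; cy_1 = 4.5; cz_1 = 2.25; w_1 = 3.5; d_1 = 3.25; cx_2 = 2; cy_2 = 6.75; cz_2 = 6.75; cx_3 = 5.5; cy_3 = 5; cz_3 = 7; cx_4 = 4.25; cy_4 = 4.25; cz_4 = 2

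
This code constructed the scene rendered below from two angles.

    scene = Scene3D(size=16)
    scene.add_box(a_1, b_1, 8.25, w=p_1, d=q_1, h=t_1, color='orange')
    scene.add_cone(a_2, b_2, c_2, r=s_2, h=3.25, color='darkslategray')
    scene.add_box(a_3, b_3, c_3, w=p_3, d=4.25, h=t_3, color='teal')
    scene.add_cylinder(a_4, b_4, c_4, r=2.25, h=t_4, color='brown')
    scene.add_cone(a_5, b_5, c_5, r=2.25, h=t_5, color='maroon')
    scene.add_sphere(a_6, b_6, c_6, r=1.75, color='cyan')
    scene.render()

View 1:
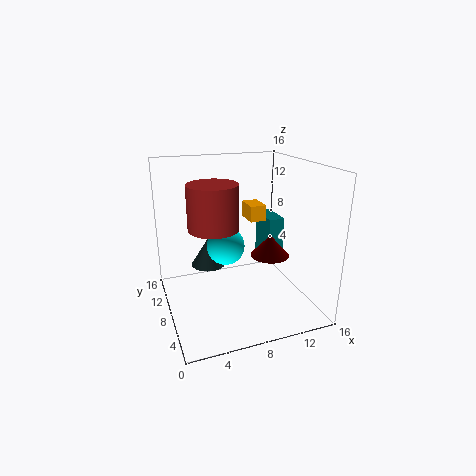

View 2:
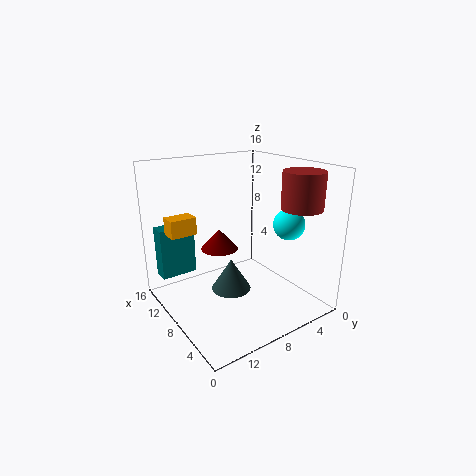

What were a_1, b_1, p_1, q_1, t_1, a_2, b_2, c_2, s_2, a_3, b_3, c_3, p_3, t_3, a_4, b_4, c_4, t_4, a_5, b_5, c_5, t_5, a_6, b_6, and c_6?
a_1 = 11, b_1 = 11.5, p_1 = 2, q_1 = 3, t_1 = 2, a_2 = 5.25, b_2 = 10.75, c_2 = 4, s_2 = 2, a_3 = 13.25, b_3 = 10.75, c_3 = 2.5, p_3 = 2, t_3 = 6, a_4 = 3.75, b_4 = 2.75, c_4 = 11.5, t_4 = 4, a_5 = 12, b_5 = 8, c_5 = 5.25, t_5 = 2.5, a_6 = 5, b_6 = 3.25, c_6 = 9.5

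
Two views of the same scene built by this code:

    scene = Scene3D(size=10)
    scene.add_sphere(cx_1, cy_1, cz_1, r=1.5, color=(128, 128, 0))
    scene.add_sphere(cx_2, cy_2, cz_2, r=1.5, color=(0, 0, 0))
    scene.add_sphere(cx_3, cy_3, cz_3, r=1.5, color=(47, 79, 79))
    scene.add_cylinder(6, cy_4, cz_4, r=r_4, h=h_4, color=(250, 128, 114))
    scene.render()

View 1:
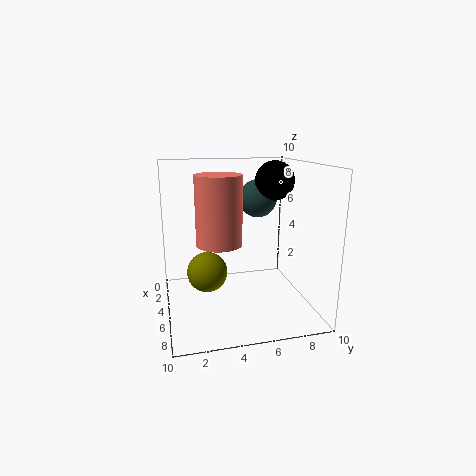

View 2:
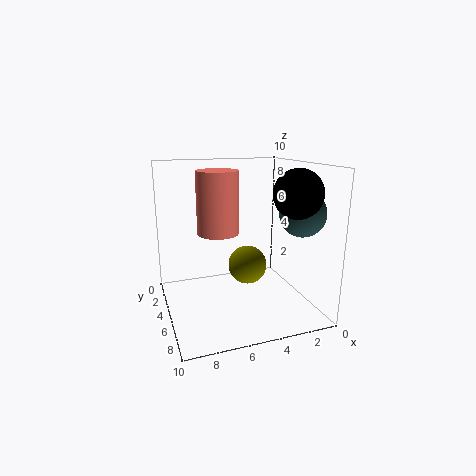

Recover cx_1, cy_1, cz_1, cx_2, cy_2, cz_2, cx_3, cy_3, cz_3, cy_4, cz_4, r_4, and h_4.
cx_1 = 3.5, cy_1 = 3, cz_1 = 2, cx_2 = 2.5, cy_2 = 8.5, cz_2 = 8.5, cx_3 = 1.5, cy_3 = 7.5, cz_3 = 7, cy_4 = 3.5, cz_4 = 5, r_4 = 1.5, h_4 = 4.5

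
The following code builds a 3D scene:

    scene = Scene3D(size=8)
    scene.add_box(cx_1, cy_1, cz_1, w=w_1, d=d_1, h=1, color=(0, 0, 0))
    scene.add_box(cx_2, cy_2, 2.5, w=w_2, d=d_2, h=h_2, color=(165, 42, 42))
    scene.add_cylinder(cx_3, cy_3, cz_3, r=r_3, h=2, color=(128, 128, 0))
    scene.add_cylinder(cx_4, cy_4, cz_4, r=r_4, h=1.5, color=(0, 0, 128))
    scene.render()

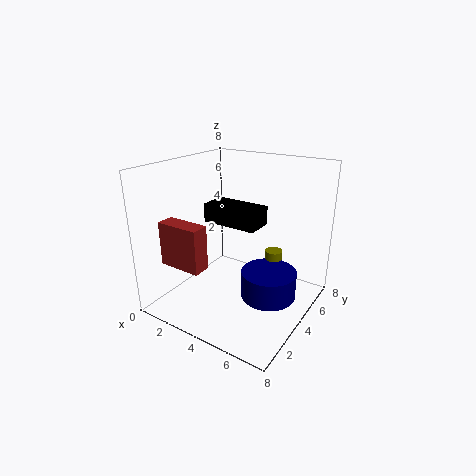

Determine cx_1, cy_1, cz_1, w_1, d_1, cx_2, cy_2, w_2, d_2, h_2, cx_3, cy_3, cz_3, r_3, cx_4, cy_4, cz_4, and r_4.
cx_1 = 2.5
cy_1 = 3
cz_1 = 5
w_1 = 3
d_1 = 1.5
cx_2 = 0.5
cy_2 = 1.5
w_2 = 2.5
d_2 = 1
h_2 = 2.5
cx_3 = 5.5
cy_3 = 5.5
cz_3 = 1
r_3 = 0.5
cx_4 = 6
cy_4 = 4
cz_4 = 1
r_4 = 1.5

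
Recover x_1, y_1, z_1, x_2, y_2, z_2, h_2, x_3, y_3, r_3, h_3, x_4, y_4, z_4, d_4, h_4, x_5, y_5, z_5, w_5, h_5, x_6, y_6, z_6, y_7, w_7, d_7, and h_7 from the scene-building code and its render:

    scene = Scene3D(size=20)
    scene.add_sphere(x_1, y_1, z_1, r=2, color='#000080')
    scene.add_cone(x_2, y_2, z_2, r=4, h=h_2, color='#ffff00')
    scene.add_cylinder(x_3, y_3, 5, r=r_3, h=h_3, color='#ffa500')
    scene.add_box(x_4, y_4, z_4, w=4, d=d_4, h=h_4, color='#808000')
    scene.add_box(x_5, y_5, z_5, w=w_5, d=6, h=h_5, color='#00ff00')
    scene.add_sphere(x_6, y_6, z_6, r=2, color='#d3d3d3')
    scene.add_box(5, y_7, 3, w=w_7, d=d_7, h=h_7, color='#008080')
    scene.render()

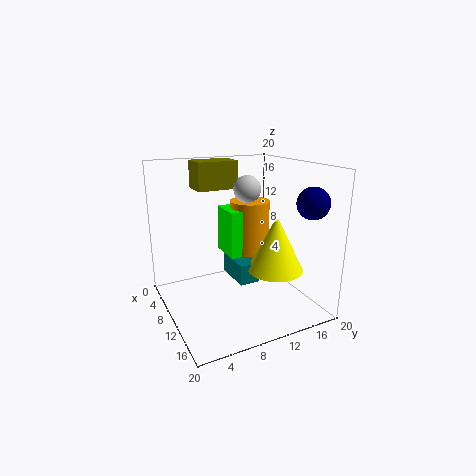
x_1 = 18; y_1 = 16; z_1 = 16; x_2 = 12; y_2 = 15; z_2 = 5; h_2 = 8; x_3 = 6; y_3 = 14; r_3 = 3; h_3 = 9; x_4 = 2; y_4 = 6; z_4 = 16; d_4 = 6; h_4 = 4; x_5 = 3; y_5 = 10; z_5 = 6; w_5 = 5; h_5 = 7; x_6 = 7; y_6 = 13; z_6 = 16; y_7 = 10; w_7 = 6; d_7 = 3; h_7 = 3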